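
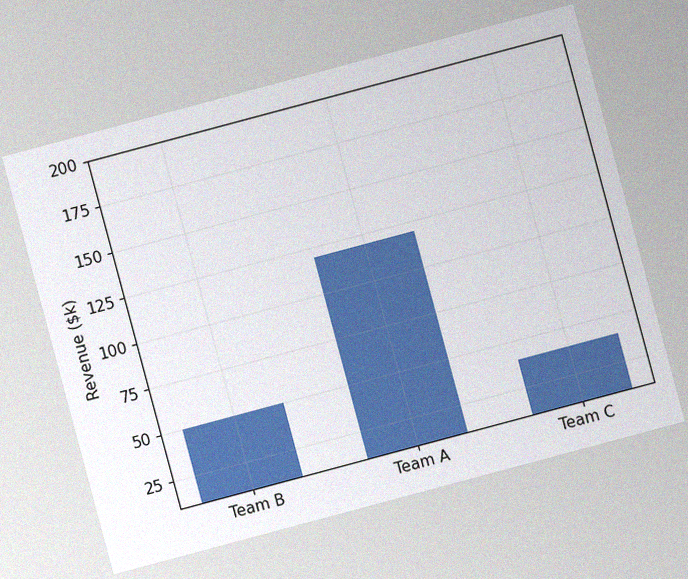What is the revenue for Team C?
$40k

The chart is tilted about 15° counter-clockwise, with some photo noise. Reading along the chart's y-axis, the Team C bar reaches $40k.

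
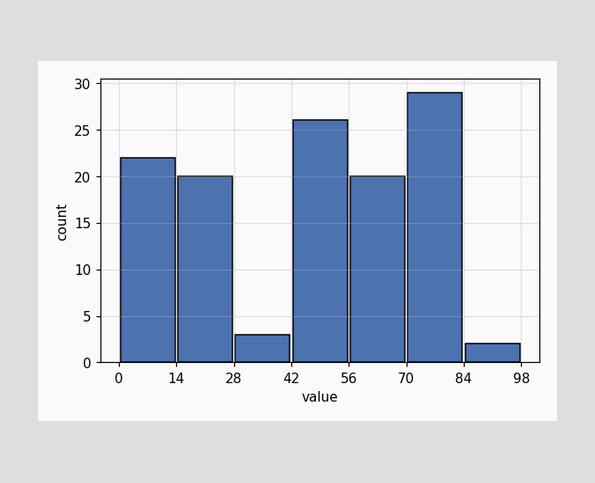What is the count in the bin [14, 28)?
20

The [14, 28) bin has height 20.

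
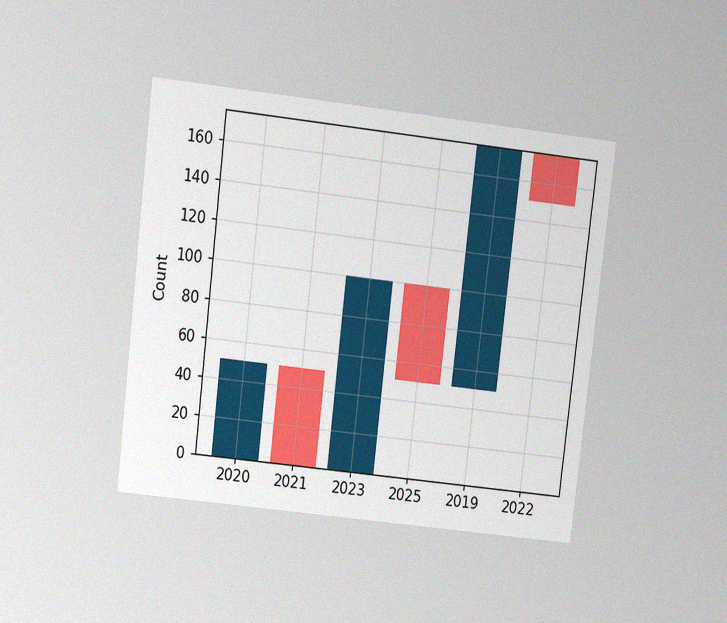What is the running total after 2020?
The chart is tilted about 7° clockwise and viewed at a slight angle, with some photo noise. After 2020 the running total reaches 50.

50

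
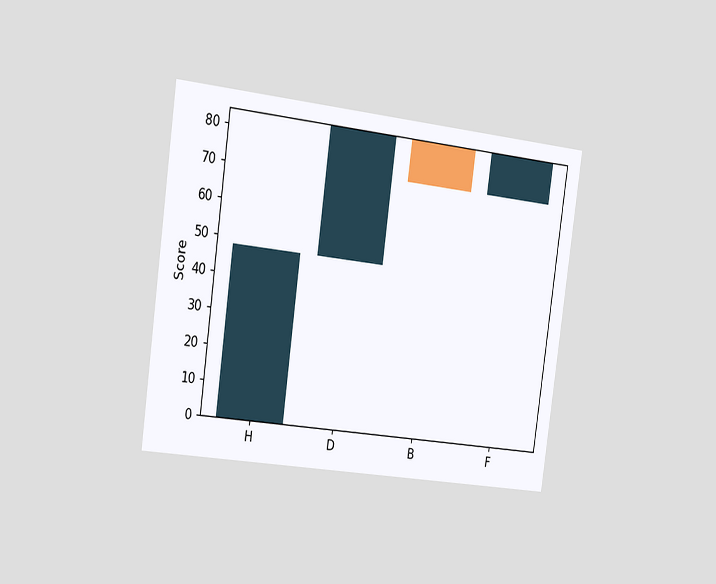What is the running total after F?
84

The chart is tilted about 8° clockwise and viewed slightly from the left. After F the running total reaches 84.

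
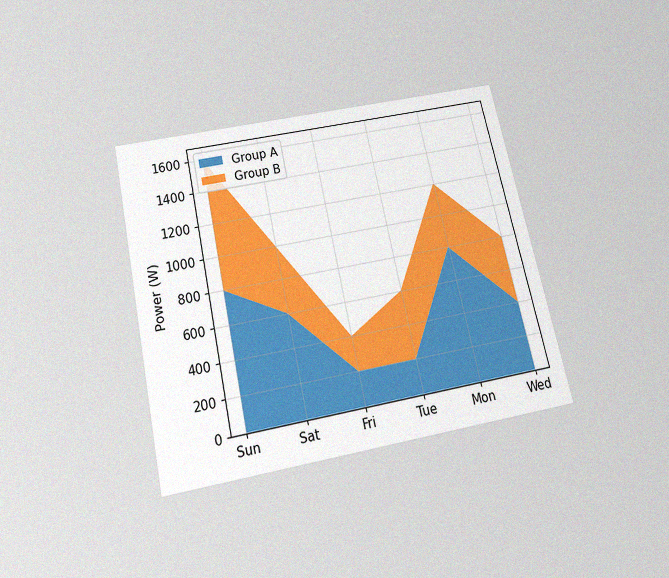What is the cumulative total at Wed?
800W

The chart is tilted about 12° counter-clockwise and viewed slightly from below, with some photo noise. The stacked total at Wed reaches 800W.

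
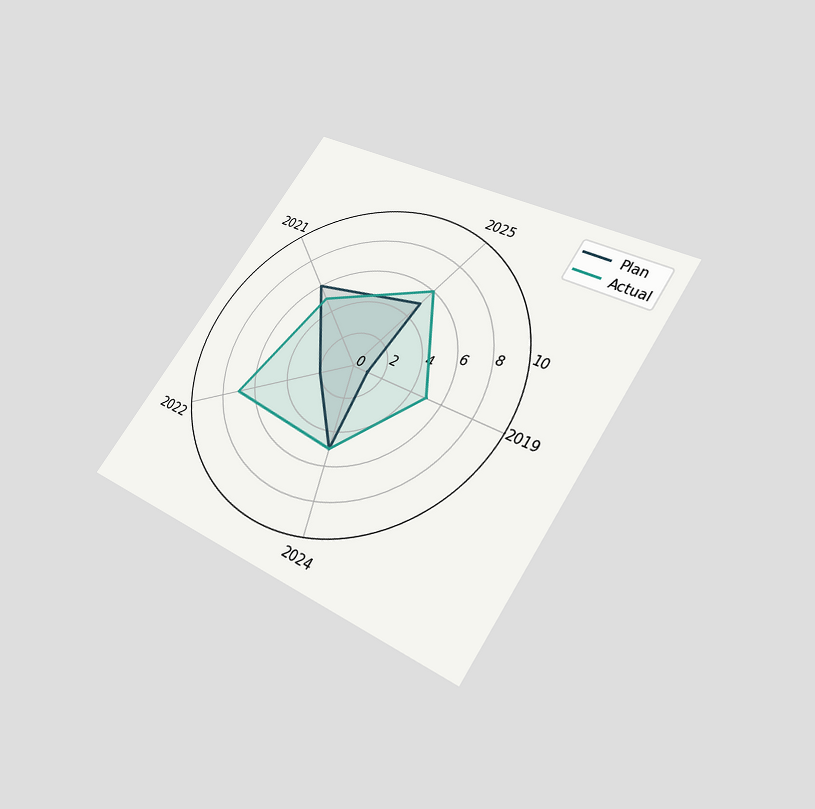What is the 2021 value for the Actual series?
5

The chart is tilted about 34° clockwise and viewed slightly from below. On the 2021 axis, Actual reaches 5.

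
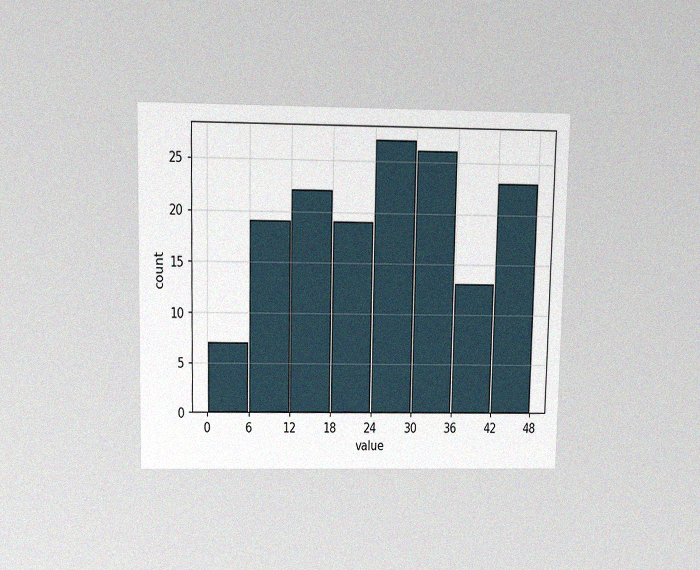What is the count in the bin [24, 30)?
The chart is viewed slightly from above, with some photo noise. The [24, 30) bin has height 27.

27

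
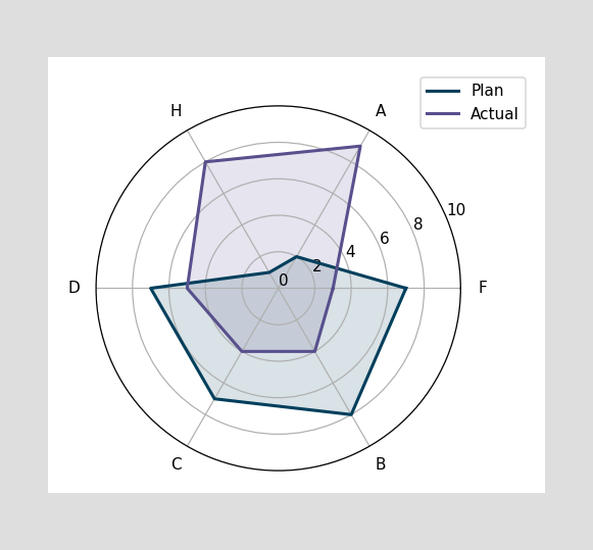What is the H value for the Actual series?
8

On the H axis, Actual reaches 8.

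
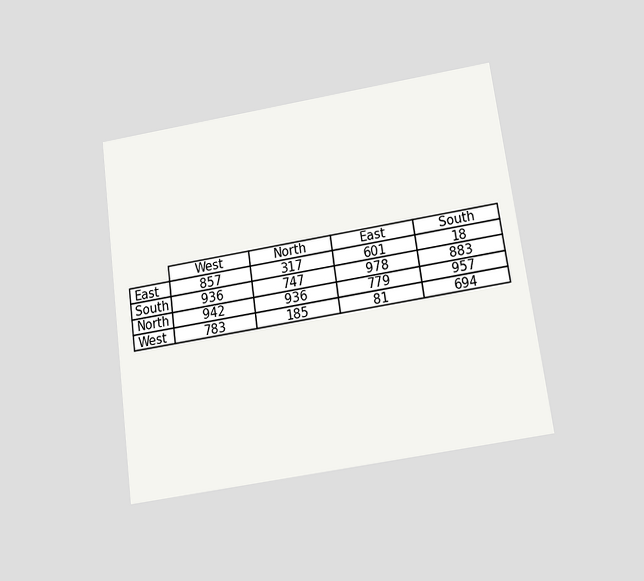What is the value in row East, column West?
The chart is tilted about 8° counter-clockwise and viewed slightly from below. The (East, West) cell reads 857.

857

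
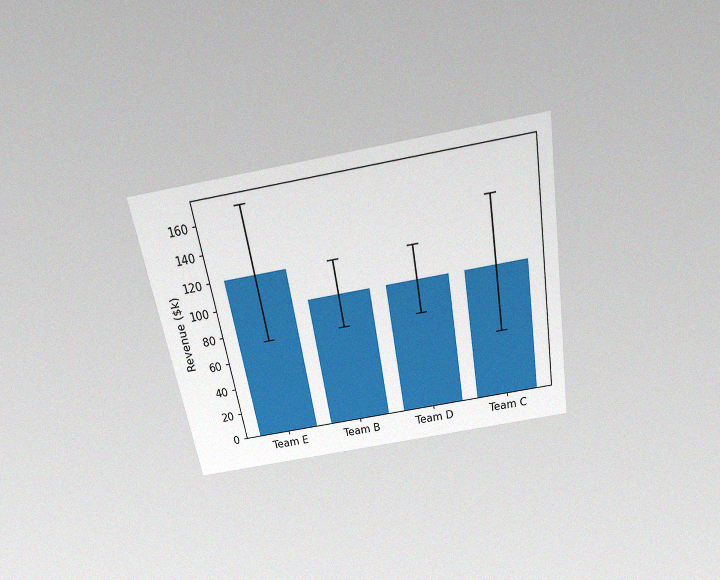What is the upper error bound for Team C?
The chart is tilted about 10° counter-clockwise and viewed slightly from above, with some photo noise. The Team C bar's upper whisker reaches $144k.

$144k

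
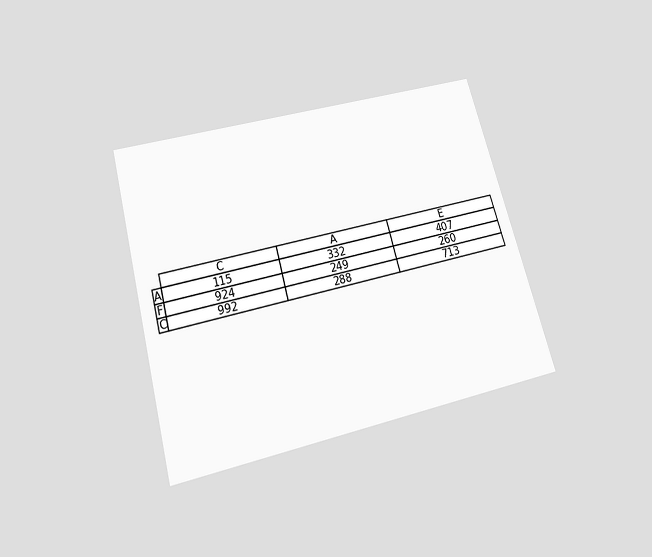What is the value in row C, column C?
992

The chart is tilted about 15° counter-clockwise and viewed slightly from below. The (C, C) cell reads 992.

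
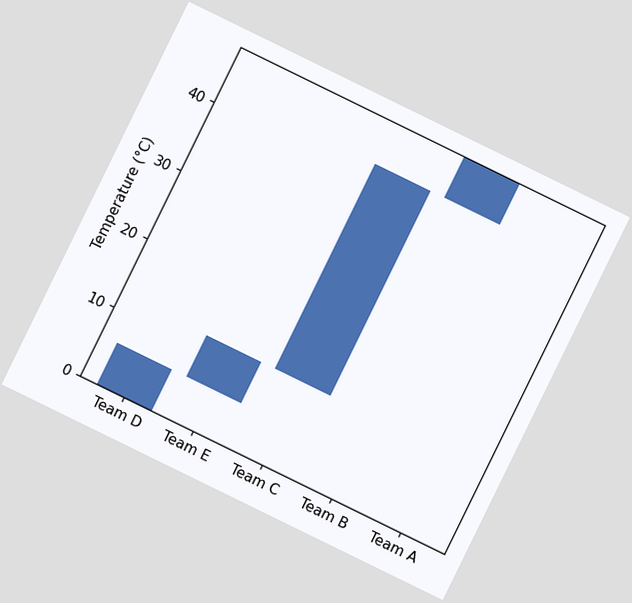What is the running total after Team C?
42°C

The chart is tilted about 26° clockwise. After Team C the running total reaches 42°C.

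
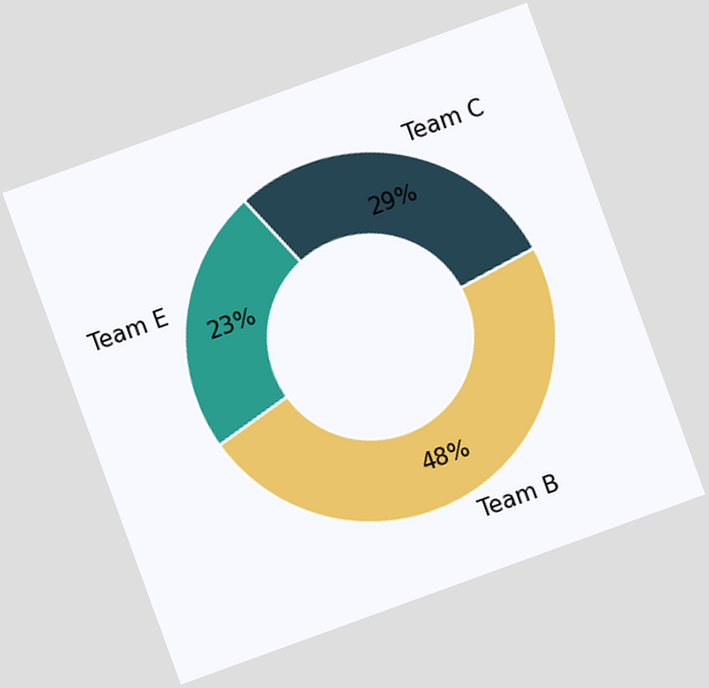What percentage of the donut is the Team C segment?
29%

The chart is tilted about 20° counter-clockwise. The Team C segment takes up 29% of the ring.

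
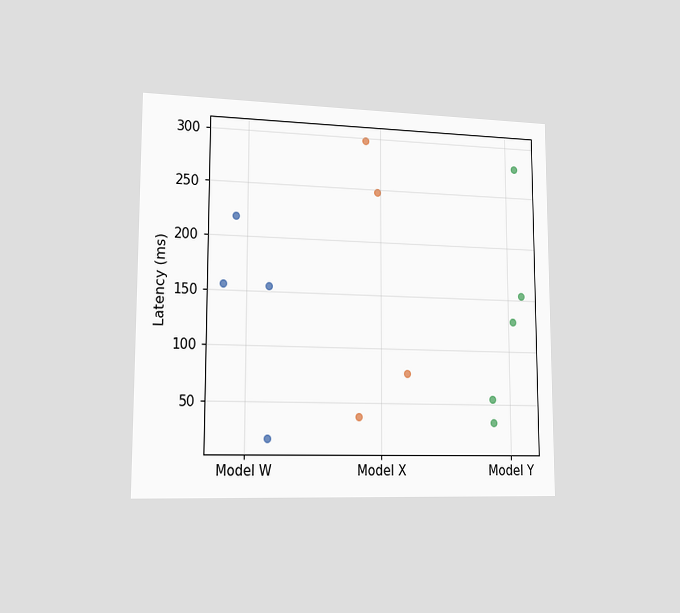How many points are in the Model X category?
The chart is viewed slightly from the left. Counting the markers in the Model X column gives 4.

4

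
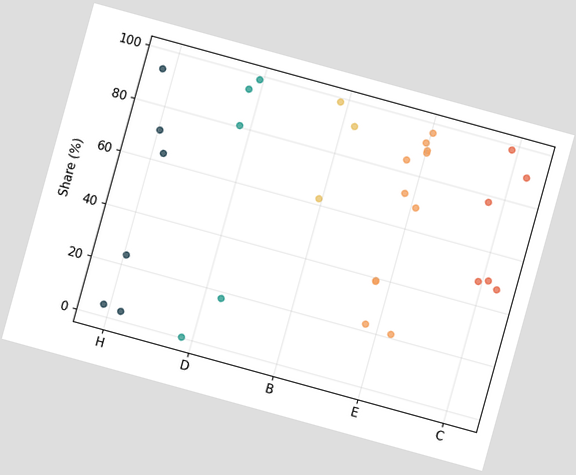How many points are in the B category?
The chart is tilted about 15° clockwise. Counting the markers in the B column gives 3.

3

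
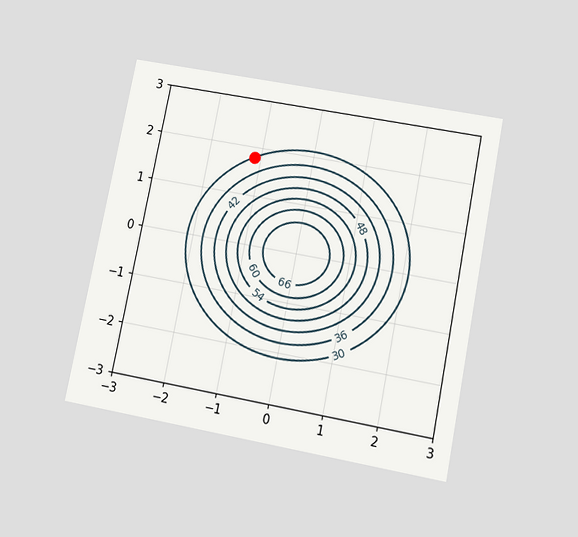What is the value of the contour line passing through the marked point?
The chart is tilted about 11° clockwise and viewed slightly from below. The marked point sits on the contour labelled 30.

30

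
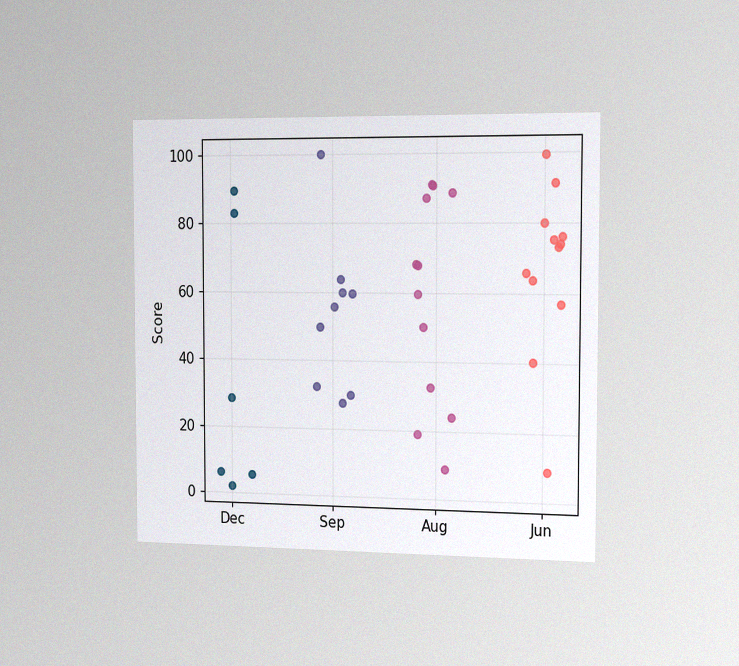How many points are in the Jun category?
The chart is viewed slightly from the right, with some photo noise. Counting the markers in the Jun column gives 12.

12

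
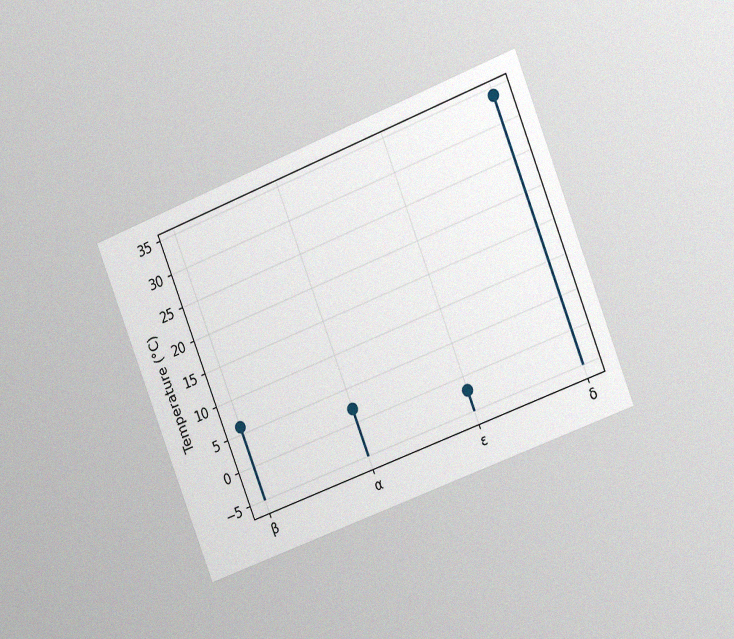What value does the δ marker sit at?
34°C

The chart is tilted about 21° counter-clockwise and viewed slightly from the right, with some photo noise. The δ marker sits at 34°C.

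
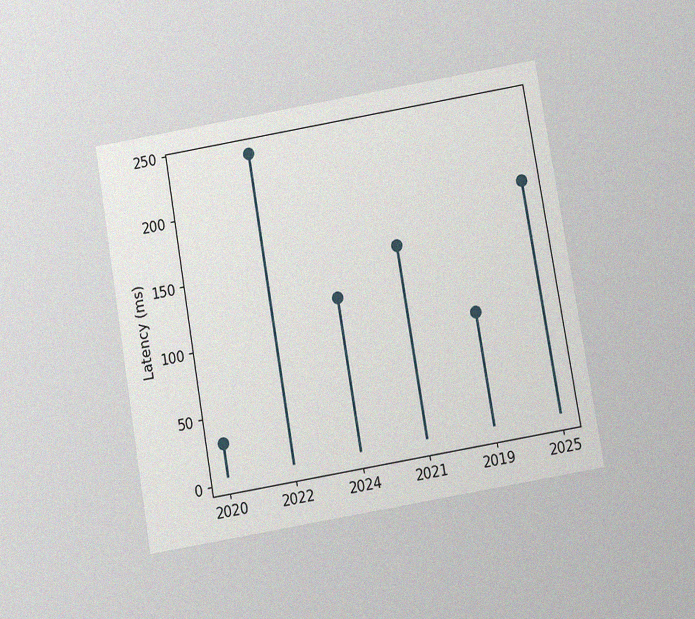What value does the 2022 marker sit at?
The chart is tilted about 10° counter-clockwise and viewed slightly from below, with some photo noise. The 2022 marker sits at 240ms.

240ms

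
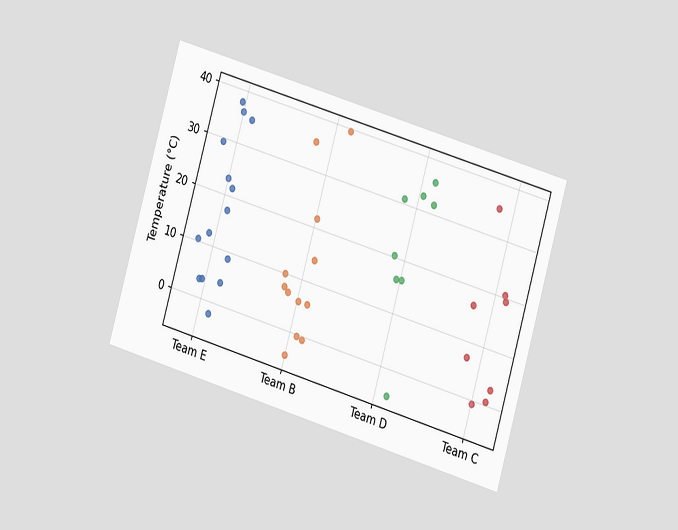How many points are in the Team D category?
The chart is tilted about 16° clockwise and viewed at a slight angle. Counting the markers in the Team D column gives 8.

8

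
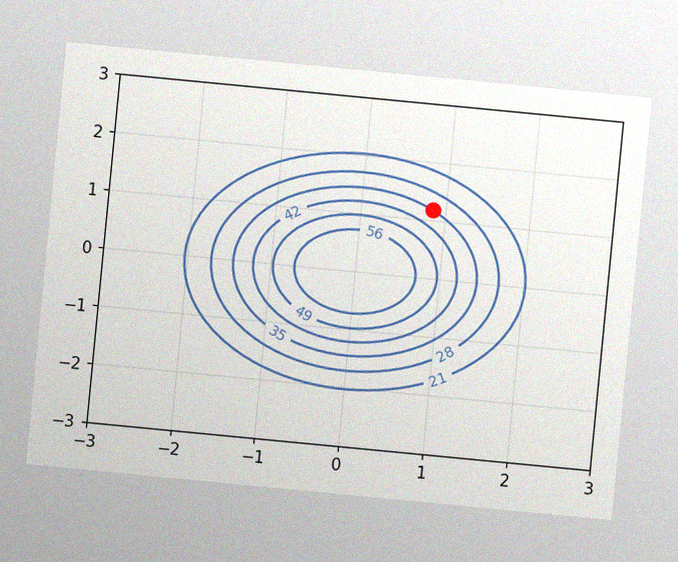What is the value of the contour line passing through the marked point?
The chart is tilted about 5° clockwise, with some photo noise. The marked point sits on the contour labelled 35.

35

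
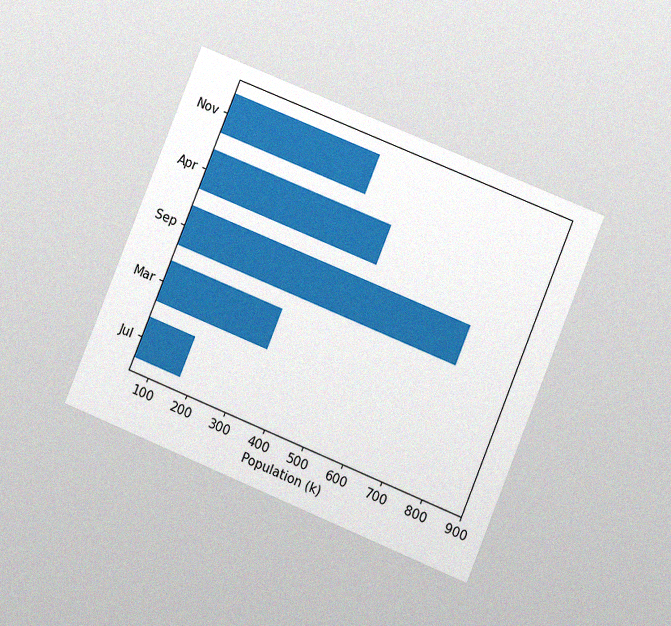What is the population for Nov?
The chart is tilted about 22° clockwise and viewed at a slight angle, with some photo noise. Reading along the chart's x-axis, the Nov bar reaches 425k.

425k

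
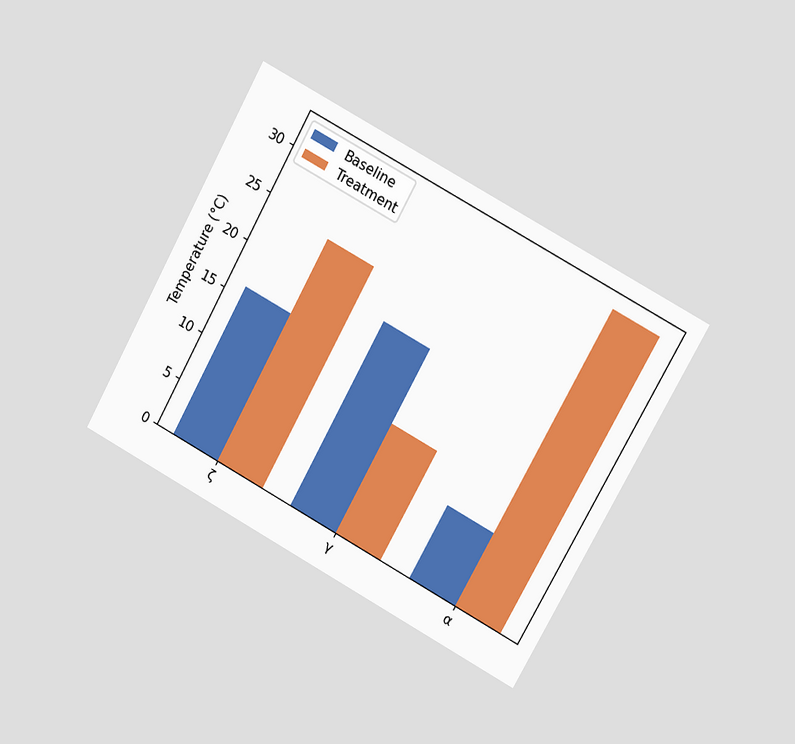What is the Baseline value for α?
8°C

The chart is tilted about 29° clockwise and viewed slightly from the right. The Baseline bar at α reaches 8°C on the y-axis.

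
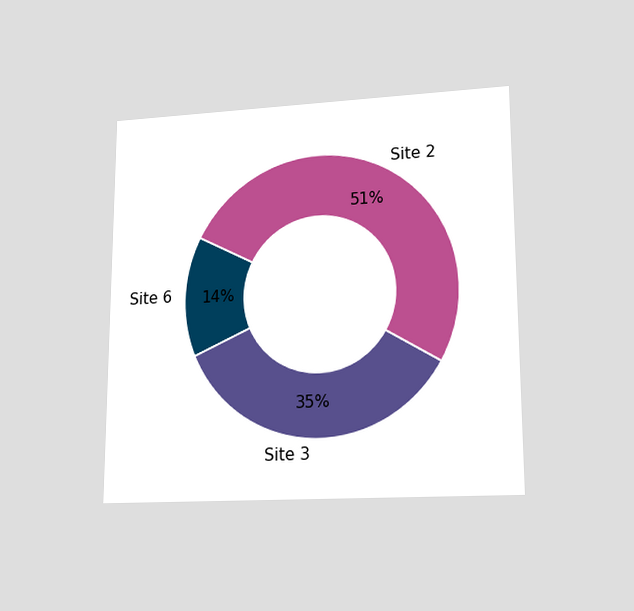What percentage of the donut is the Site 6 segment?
14%

The chart is viewed at a slight angle. The Site 6 segment takes up 14% of the ring.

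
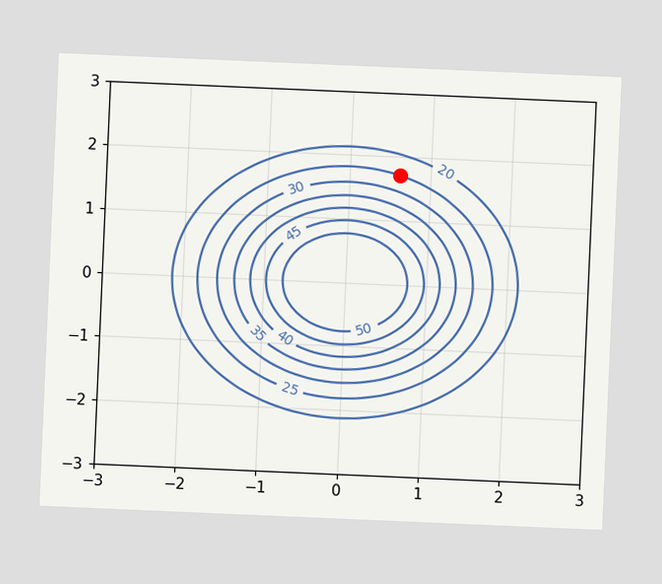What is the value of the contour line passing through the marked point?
The chart is tilted about 2° clockwise. The marked point sits on the contour labelled 25.

25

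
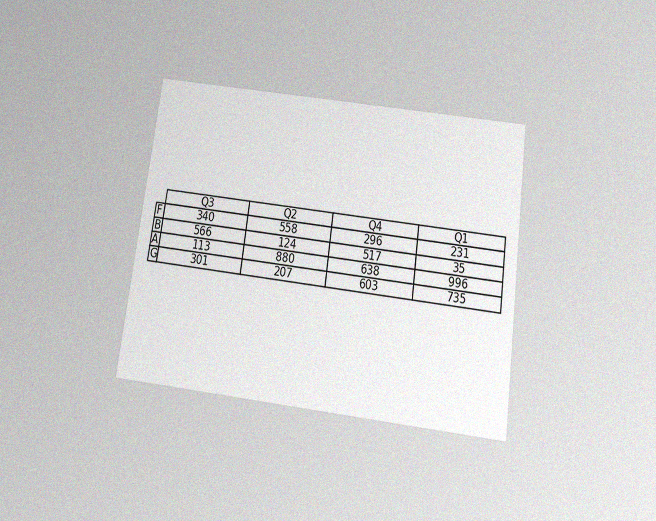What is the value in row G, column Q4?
The chart is tilted about 8° clockwise and viewed slightly from below, with some photo noise. The (G, Q4) cell reads 603.

603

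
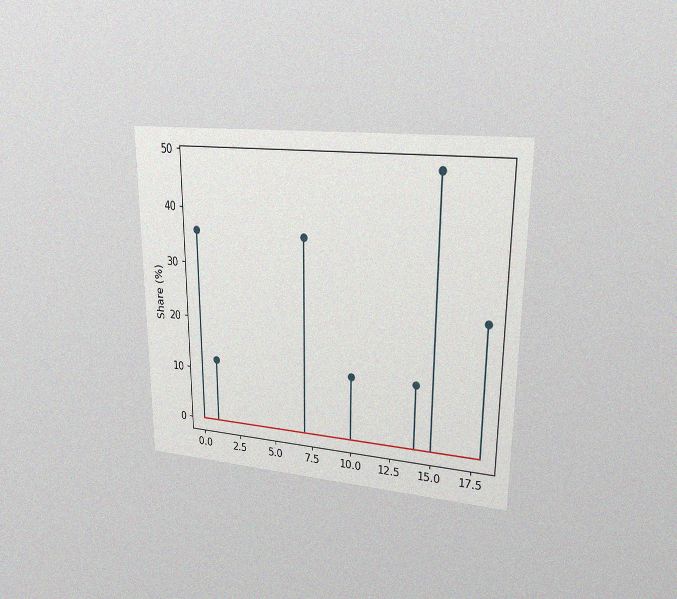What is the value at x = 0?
The chart is viewed at a slight angle, with some photo noise. The stem at x=0 reaches 36%.

36%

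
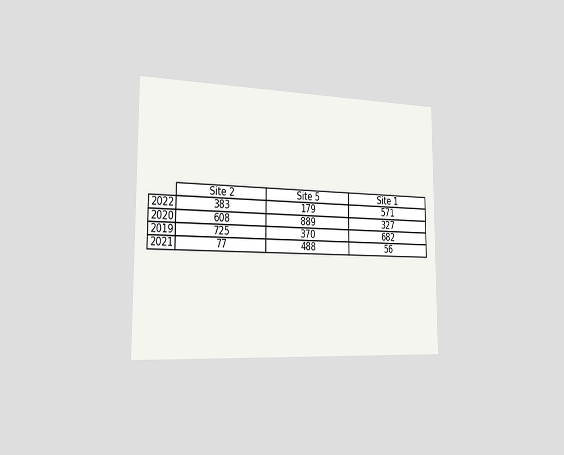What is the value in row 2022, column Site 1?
571

The chart is viewed slightly from the left. The (2022, Site 1) cell reads 571.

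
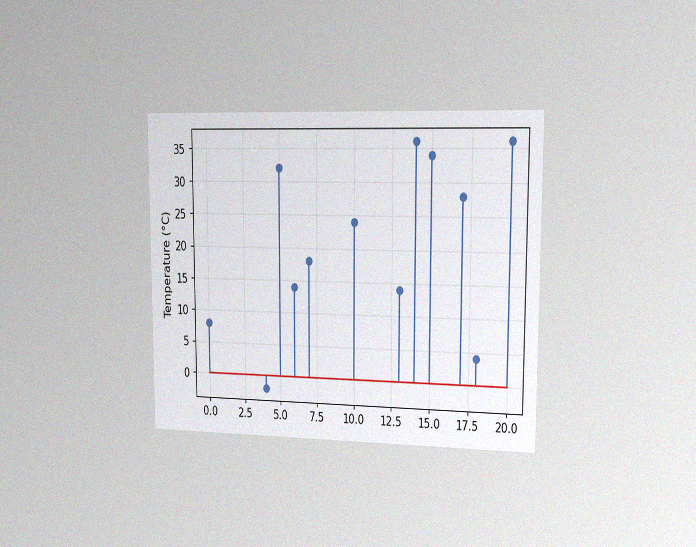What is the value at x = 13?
14°C

The chart is viewed slightly from the right, with some photo noise. The stem at x=13 reaches 14°C.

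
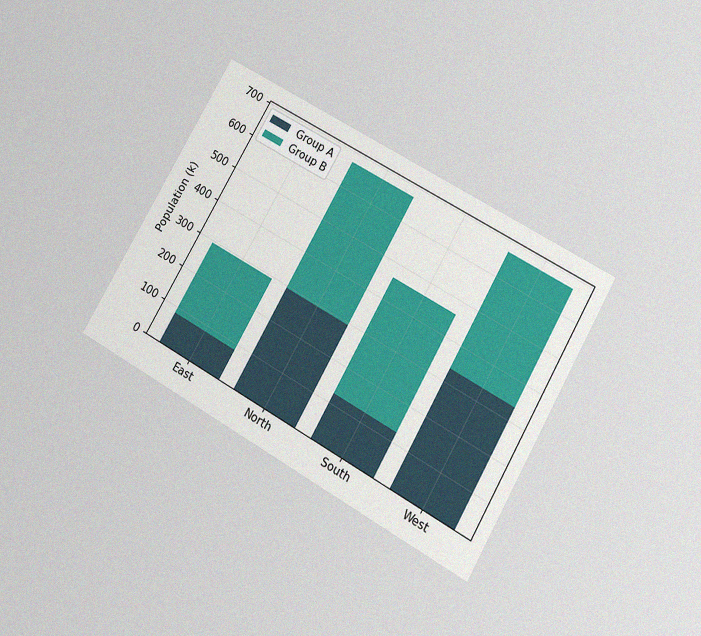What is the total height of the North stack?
672k

The chart is tilted about 30° clockwise and viewed at a slight angle, with some photo noise. The North stack's top reaches 672k on the y-axis.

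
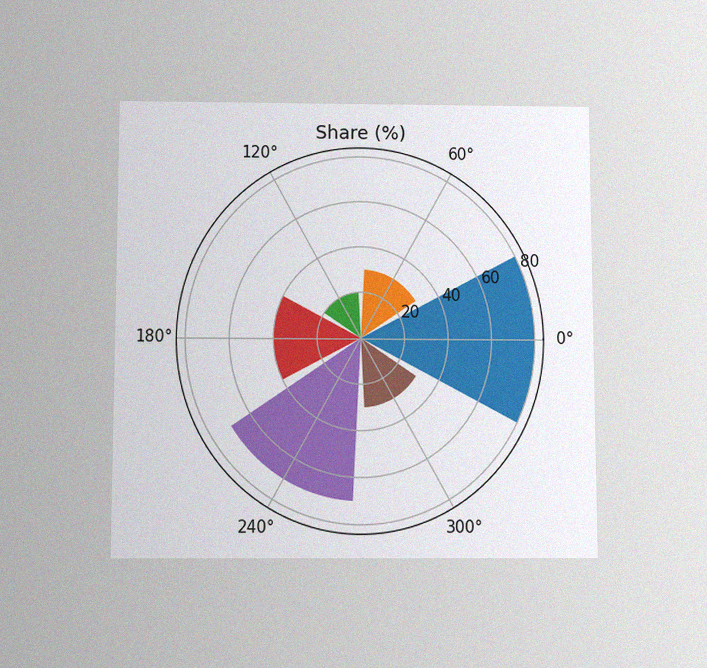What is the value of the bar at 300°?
The chart is viewed slightly from below, with some photo noise. The bar at 300° reaches 30% on the radial axis.

30%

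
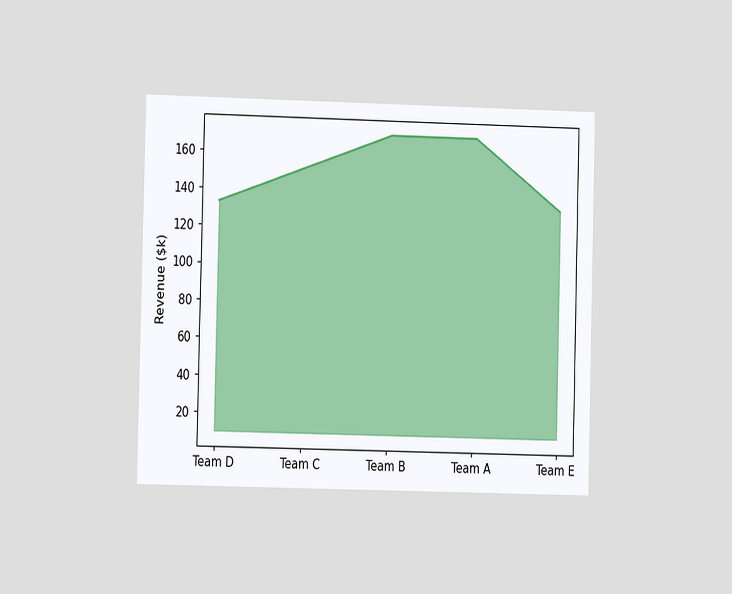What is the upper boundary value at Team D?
$133k

The chart is viewed at a slight angle. At Team D the upper boundary is at $133k.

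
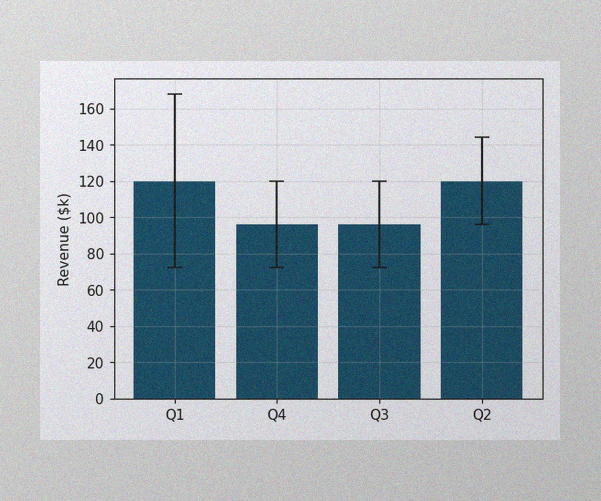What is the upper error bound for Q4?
The image has some photo noise and uneven lighting. The Q4 bar's upper whisker reaches $120k.

$120k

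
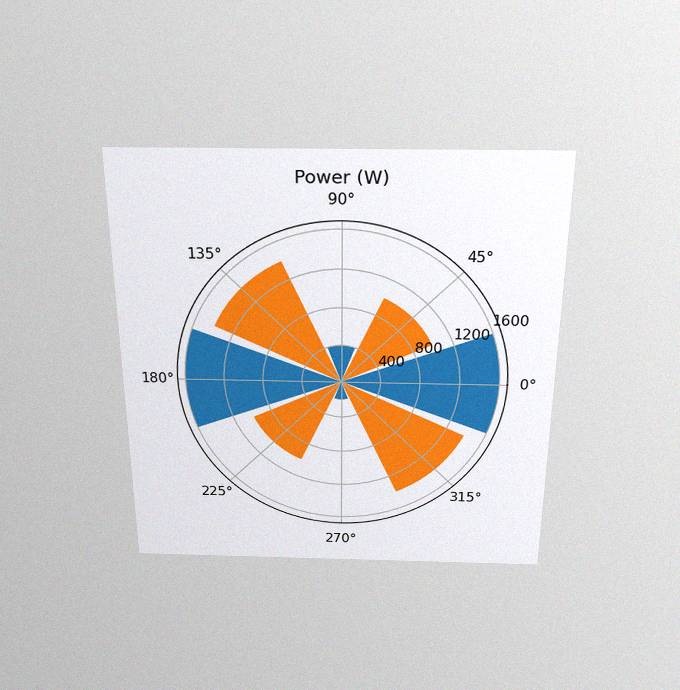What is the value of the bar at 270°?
200W

The chart is viewed slightly from above, with some photo noise. The bar at 270° reaches 200W on the radial axis.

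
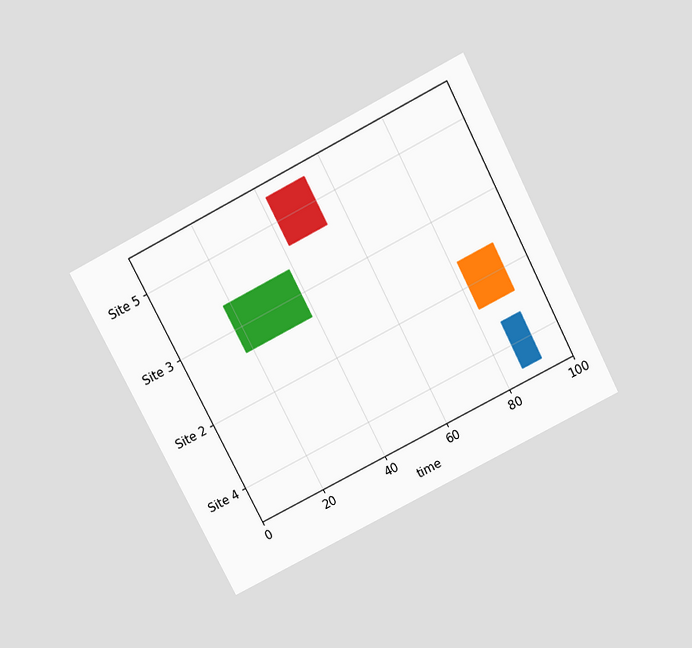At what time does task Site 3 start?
18

The chart is tilted about 27° counter-clockwise and viewed slightly from above. The Site 3 bar begins at t=18.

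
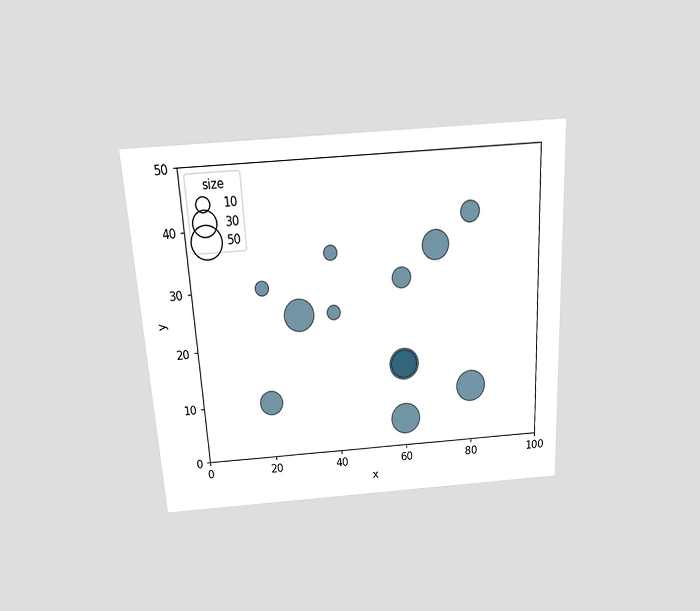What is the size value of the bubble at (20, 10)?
30

The chart is tilted about 3° counter-clockwise and viewed slightly from above. Matching the bubble at (20, 10) against the size legend gives 30.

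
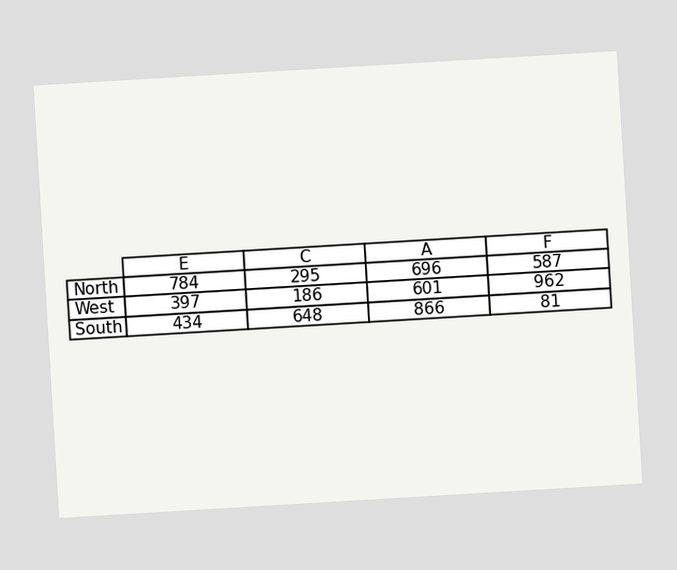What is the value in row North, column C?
The chart is tilted about 3° counter-clockwise. The (North, C) cell reads 295.

295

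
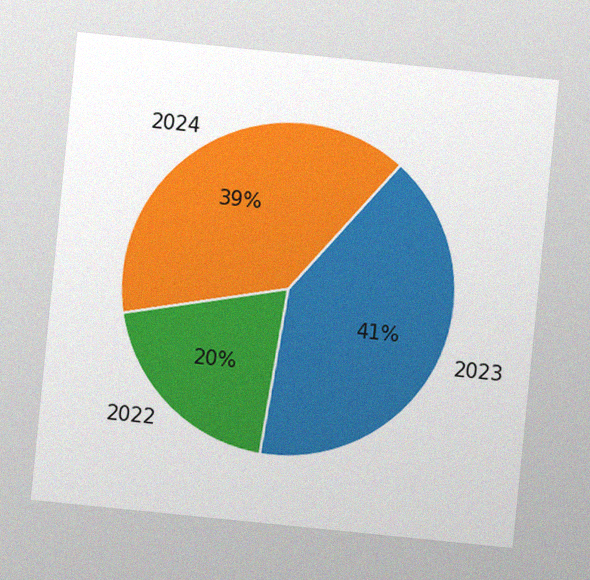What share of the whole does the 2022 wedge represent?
20%

The chart is tilted about 6° clockwise, with some photo noise. The 2022 slice takes up 20% of the pie.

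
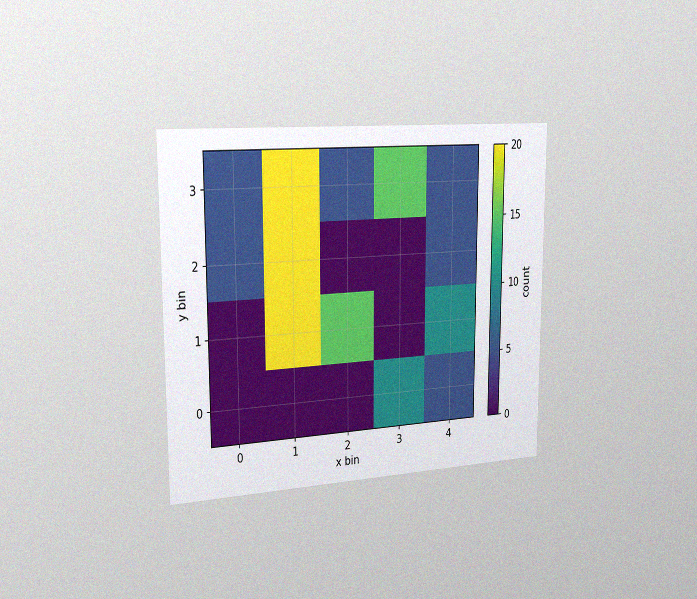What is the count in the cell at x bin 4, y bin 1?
10

The chart is viewed slightly from the left, with some photo noise. Matching the cell (4, 1) against the colorbar gives 10.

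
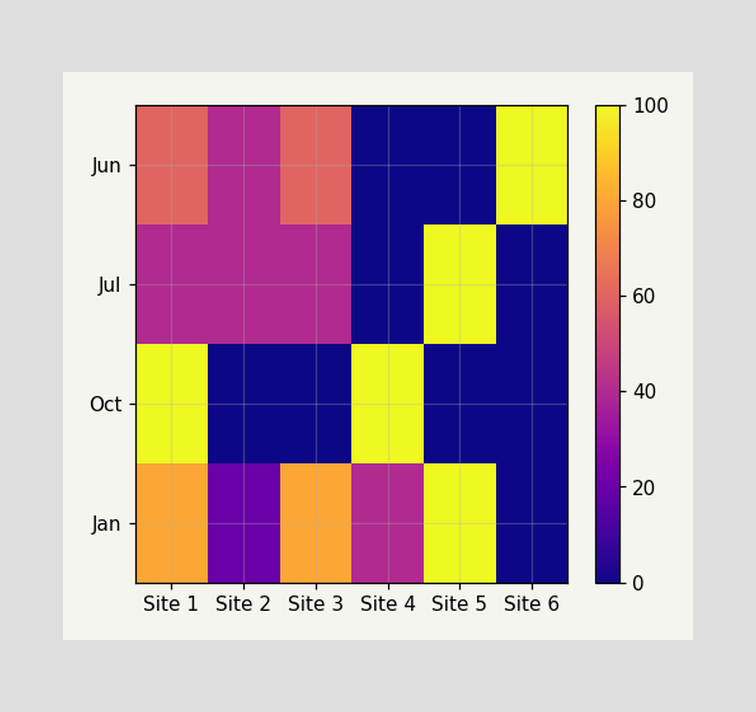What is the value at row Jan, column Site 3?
Matching cell (Jan, Site 3) against the colorbar gives 80.

80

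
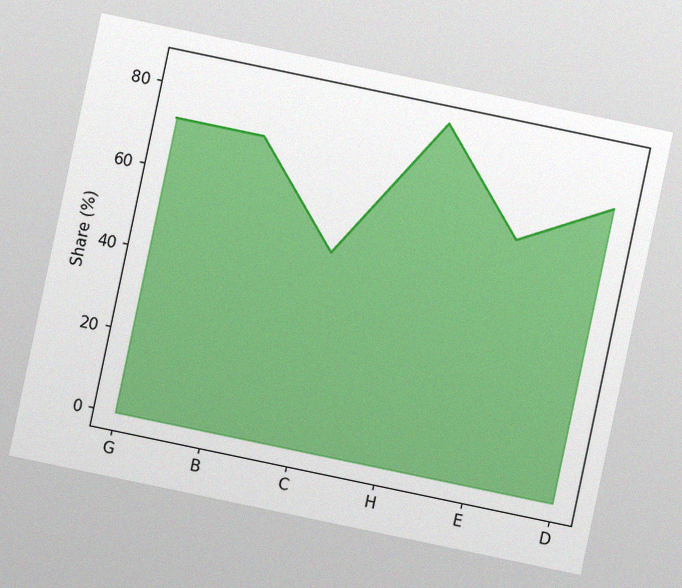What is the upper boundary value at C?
48%

The chart is tilted about 12° clockwise, with some photo noise. At C the upper boundary is at 48%.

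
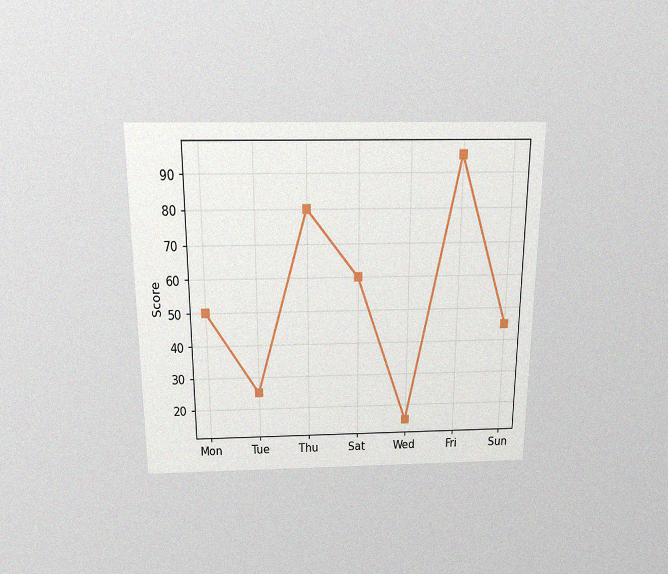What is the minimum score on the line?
The chart is viewed slightly from above, with some photo noise. The lowest point is at Wed, and reading across to the y-axis gives 15.

15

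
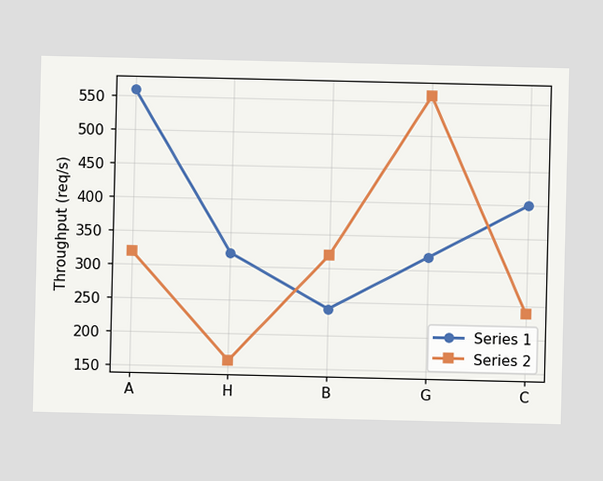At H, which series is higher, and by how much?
At H, Series 1 sits above the other line by 160req/s.

Series 1, by 160req/s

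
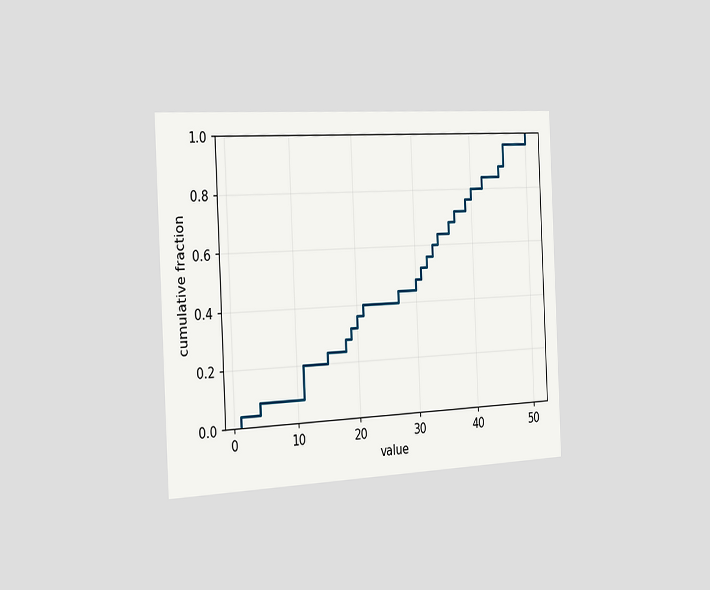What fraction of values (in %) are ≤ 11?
20%

The chart is tilted about 3° counter-clockwise and viewed slightly from the left. At x=11 the ECDF step is at 20%.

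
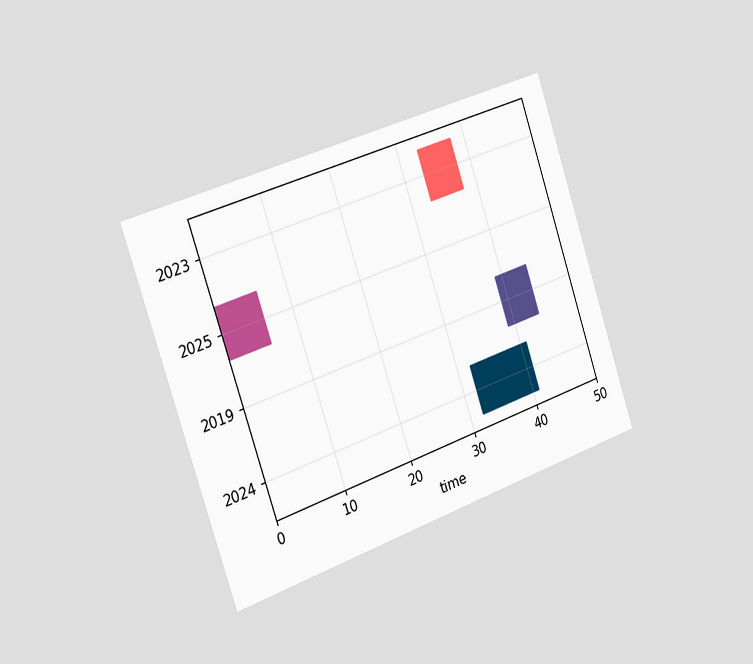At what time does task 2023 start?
33

The chart is tilted about 19° counter-clockwise and viewed slightly from the left. The 2023 bar begins at t=33.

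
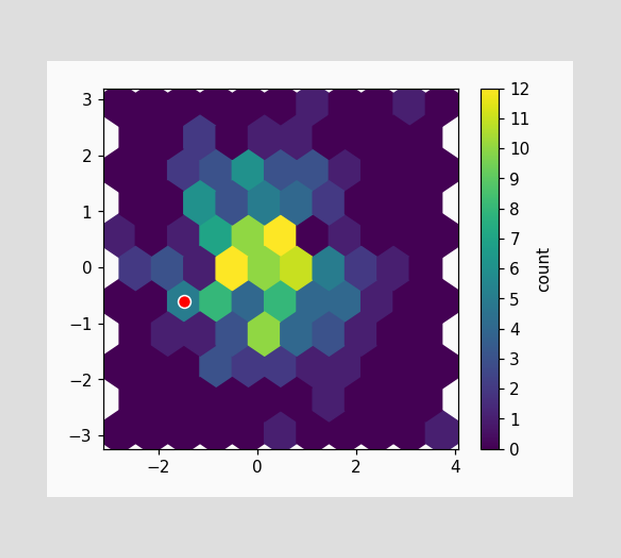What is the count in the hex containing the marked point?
5

The marked hex reads 5 on the colorbar.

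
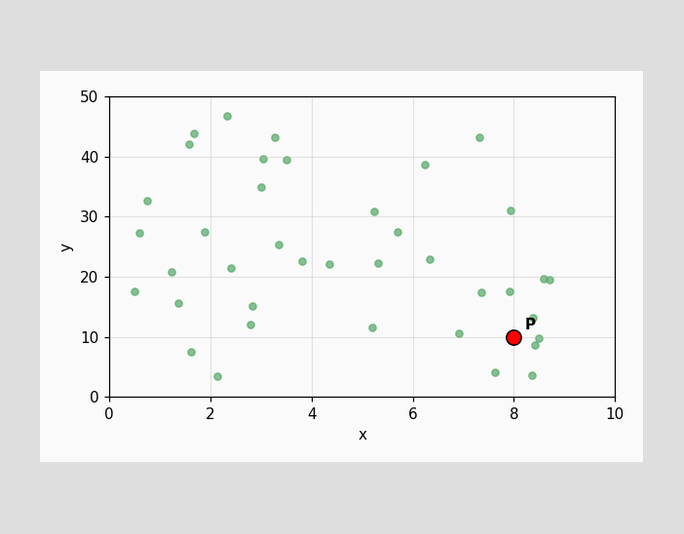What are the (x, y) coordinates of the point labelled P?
Following the gridlines from P to each axis, P sits at (8, 10).

(8, 10)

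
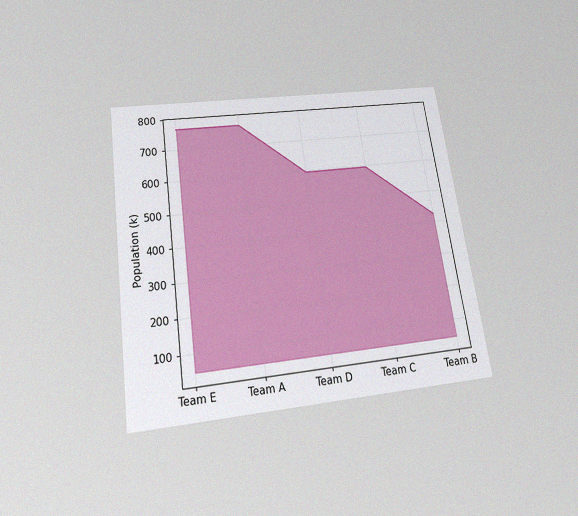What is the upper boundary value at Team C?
The chart is tilted about 8° counter-clockwise and viewed slightly from below, with some photo noise. At Team C the upper boundary is at 595k.

595k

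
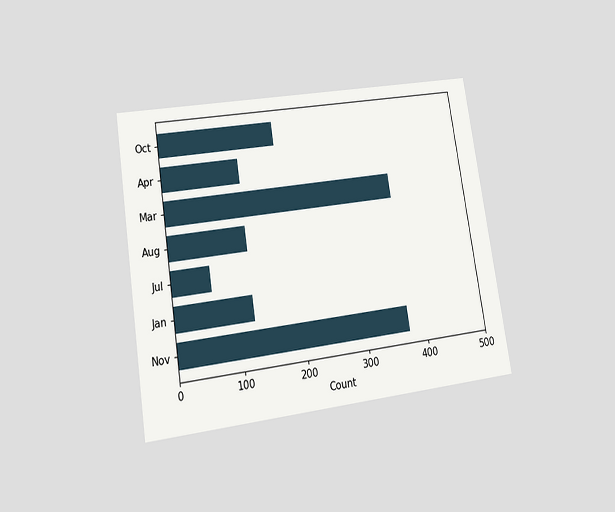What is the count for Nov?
372

The chart is tilted about 9° counter-clockwise and viewed at a slight angle. Reading along the chart's x-axis, the Nov bar reaches 372.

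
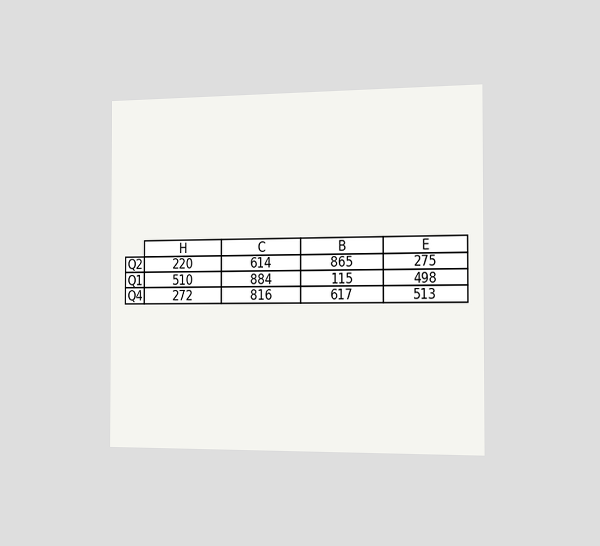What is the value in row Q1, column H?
The chart is viewed slightly from the right. The (Q1, H) cell reads 510.

510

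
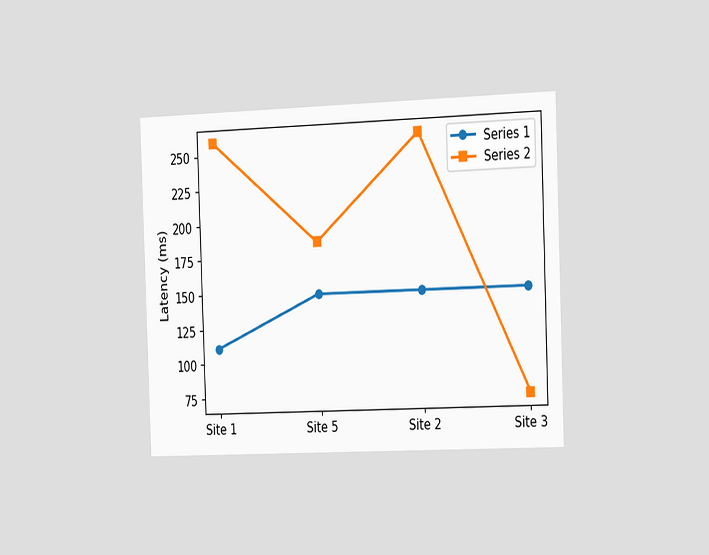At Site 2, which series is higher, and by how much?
Series 2, by 111ms

The chart is tilted about 2° counter-clockwise and viewed slightly from the right. At Site 2, Series 2 sits above the other line by 111ms.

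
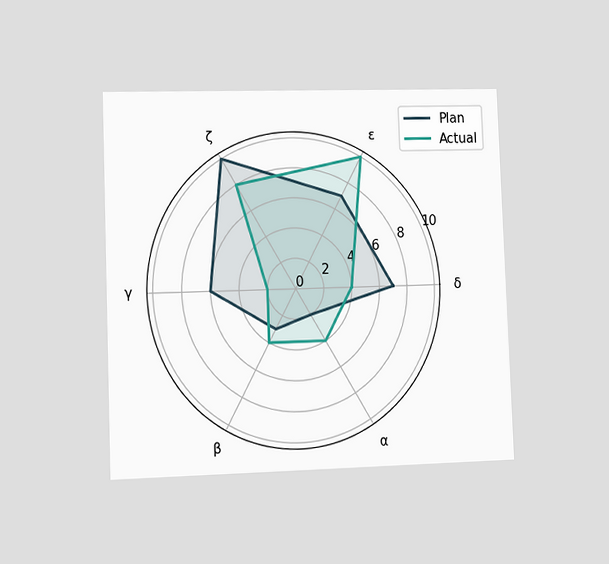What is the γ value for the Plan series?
6

The chart is tilted about 2° counter-clockwise and viewed slightly from the left. On the γ axis, Plan reaches 6.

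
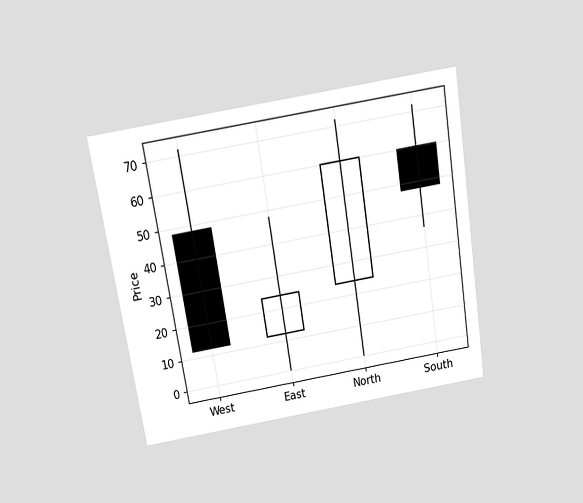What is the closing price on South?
48

The chart is tilted about 9° counter-clockwise and viewed slightly from above. The South candle closes at 48.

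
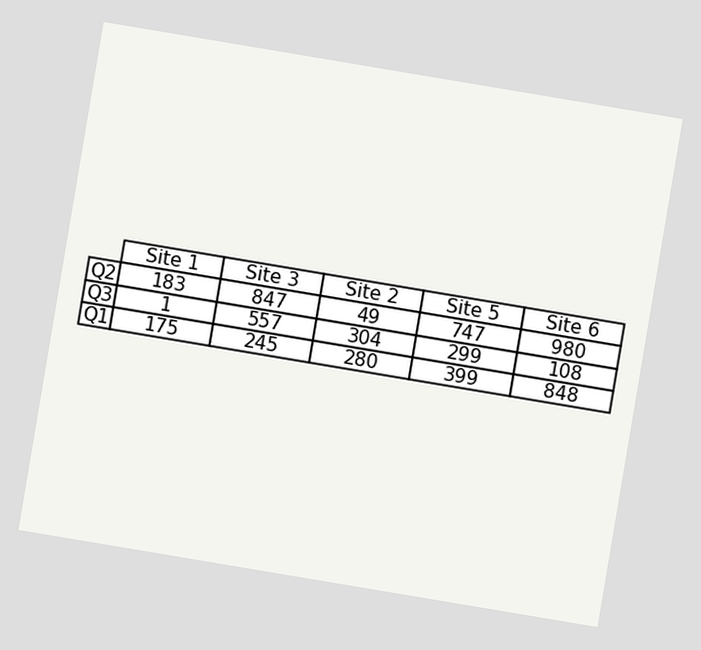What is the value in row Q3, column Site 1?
1

The chart is tilted about 10° clockwise. The (Q3, Site 1) cell reads 1.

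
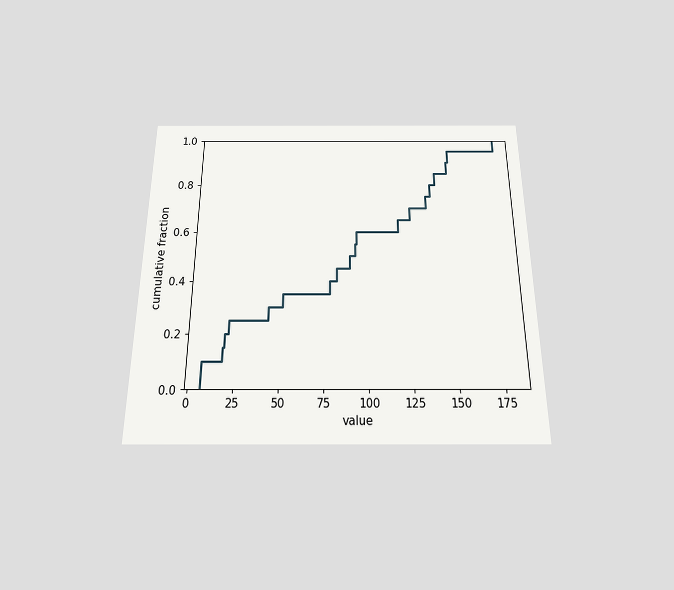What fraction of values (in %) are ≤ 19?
The chart is viewed slightly from below. At x=19 the ECDF step is at 20%.

20%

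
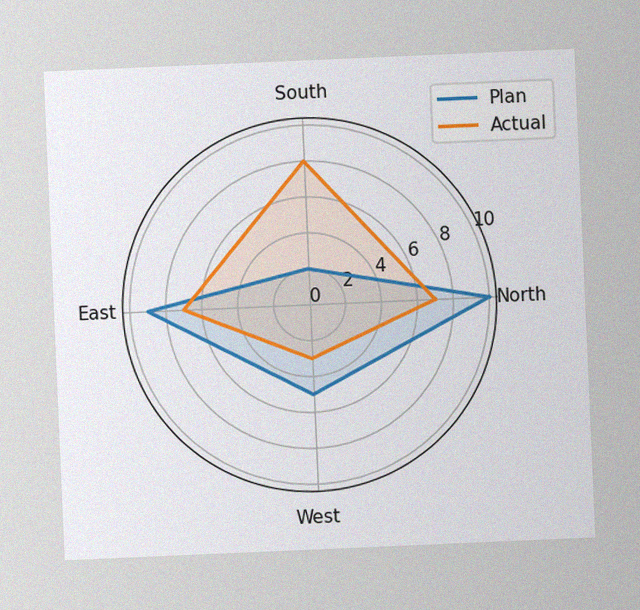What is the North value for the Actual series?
The chart is tilted about 2° counter-clockwise, with some photo noise. On the North axis, Actual reaches 7.

7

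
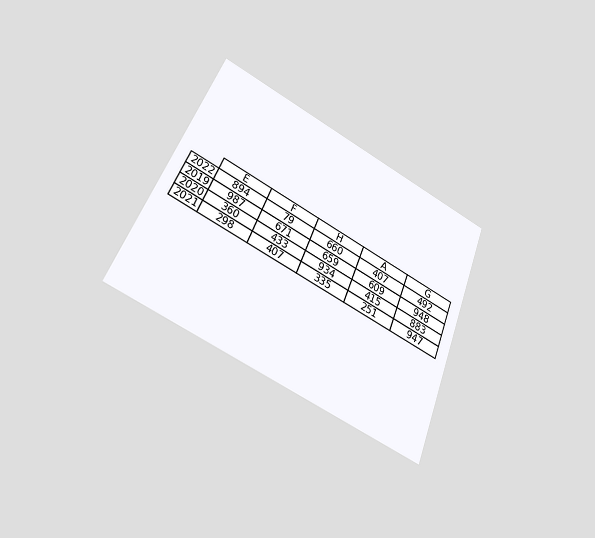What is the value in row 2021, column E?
298

The chart is tilted about 23° clockwise and viewed at a slight angle. The (2021, E) cell reads 298.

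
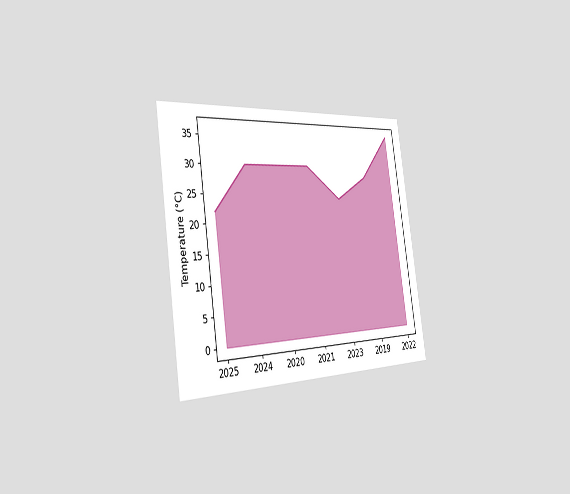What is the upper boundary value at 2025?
22°C

The chart is tilted about 8° counter-clockwise and viewed slightly from the left. At 2025 the upper boundary is at 22°C.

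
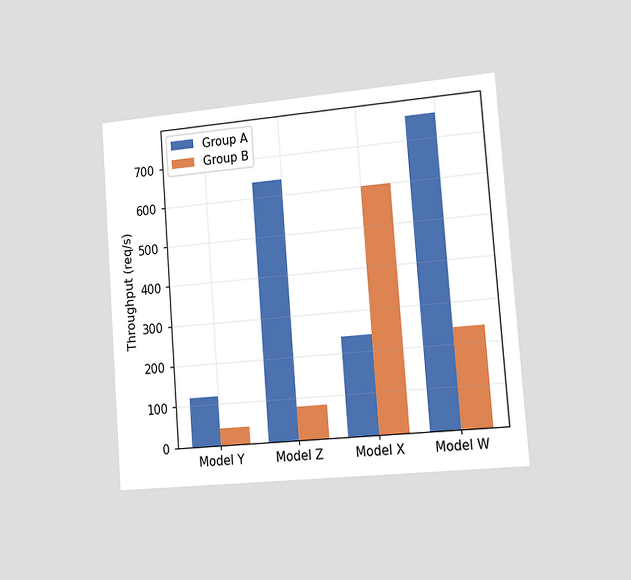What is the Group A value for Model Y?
The chart is tilted about 4° counter-clockwise and viewed slightly from the right. The Group A bar at Model Y reaches 120req/s on the y-axis.

120req/s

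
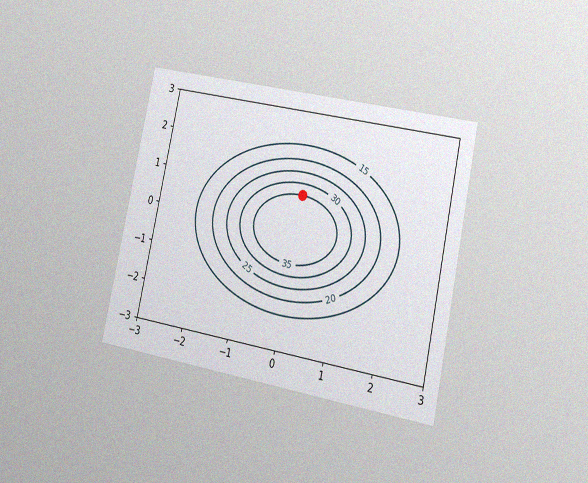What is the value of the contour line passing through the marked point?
The chart is tilted about 12° clockwise and viewed slightly from the right, with some photo noise. The marked point sits on the contour labelled 35.

35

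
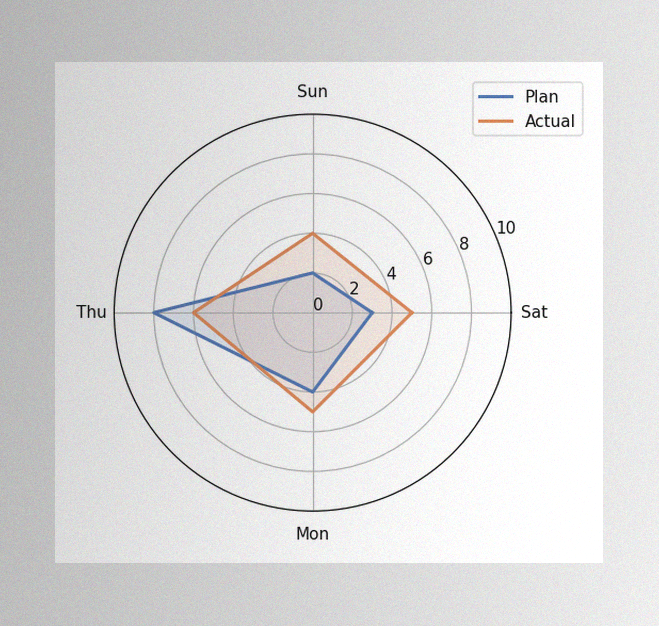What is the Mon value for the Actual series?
5

The image has some photo noise and uneven lighting. On the Mon axis, Actual reaches 5.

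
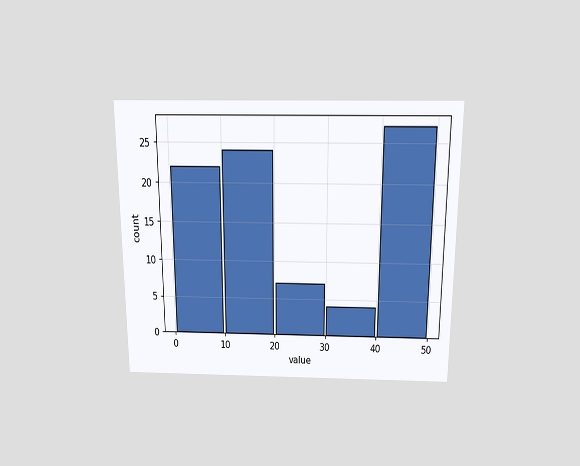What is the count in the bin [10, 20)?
24

The chart is viewed slightly from above. The [10, 20) bin has height 24.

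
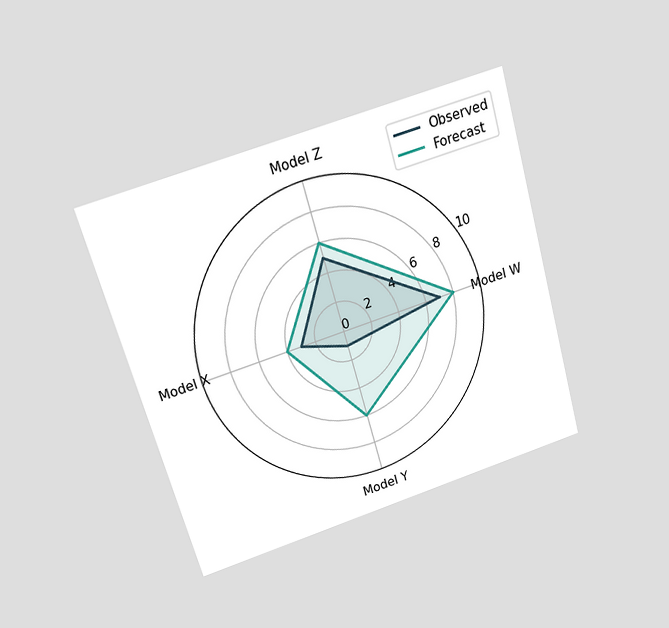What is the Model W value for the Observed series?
The chart is tilted about 16° counter-clockwise and viewed slightly from above. On the Model W axis, Observed reaches 7.

7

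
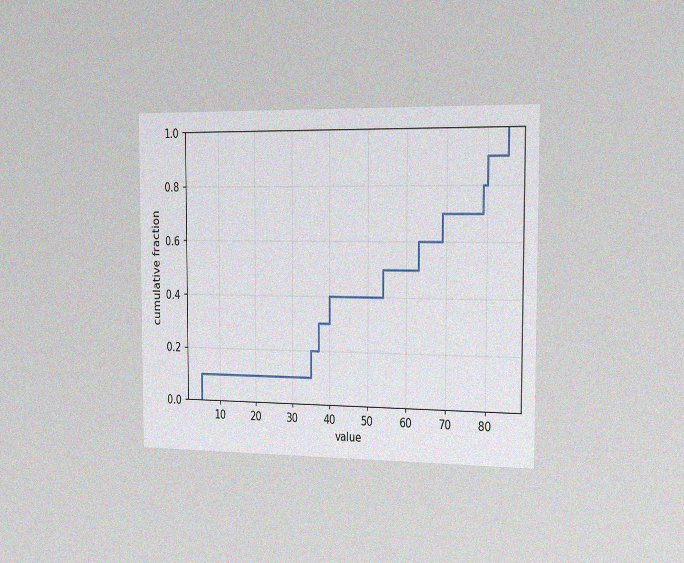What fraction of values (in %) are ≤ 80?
90%

The chart is viewed slightly from the right, with some photo noise. At x=80 the ECDF step is at 90%.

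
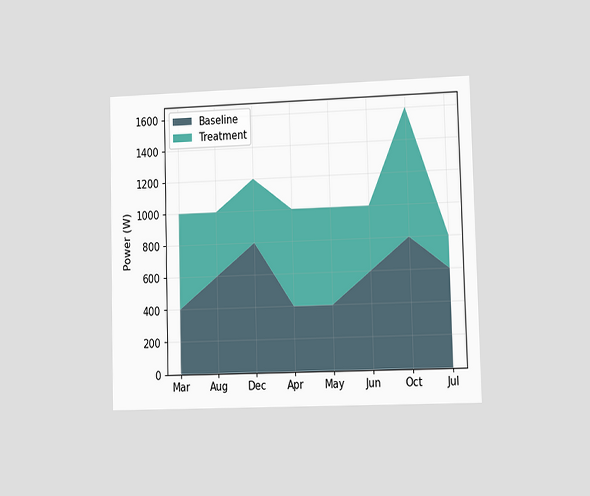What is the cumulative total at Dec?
1200W

The chart is viewed at a slight angle. The stacked total at Dec reaches 1200W.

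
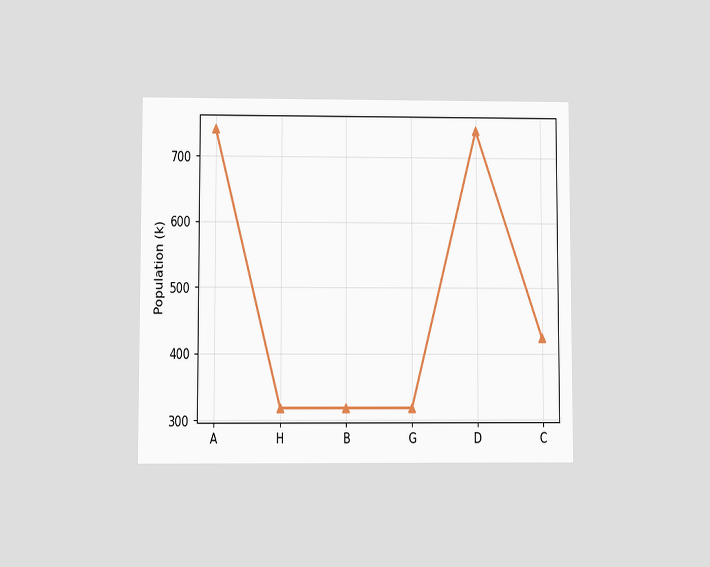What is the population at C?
The chart is viewed at a slight angle. At C, the line is at 424k.

424k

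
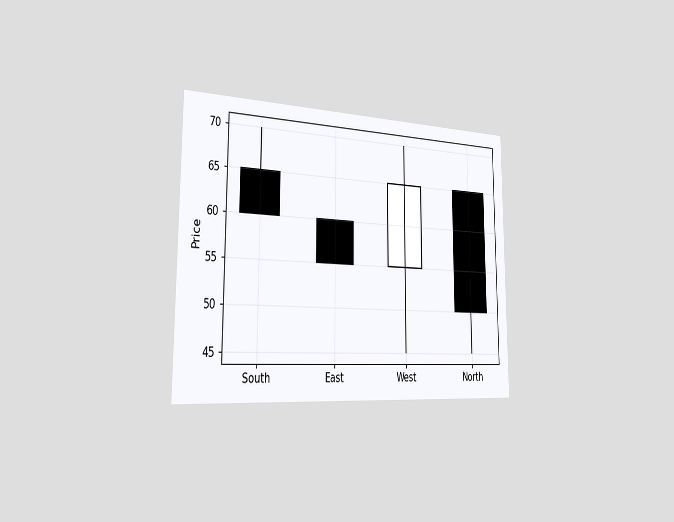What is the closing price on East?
The chart is viewed slightly from the left. The East candle closes at 55.

55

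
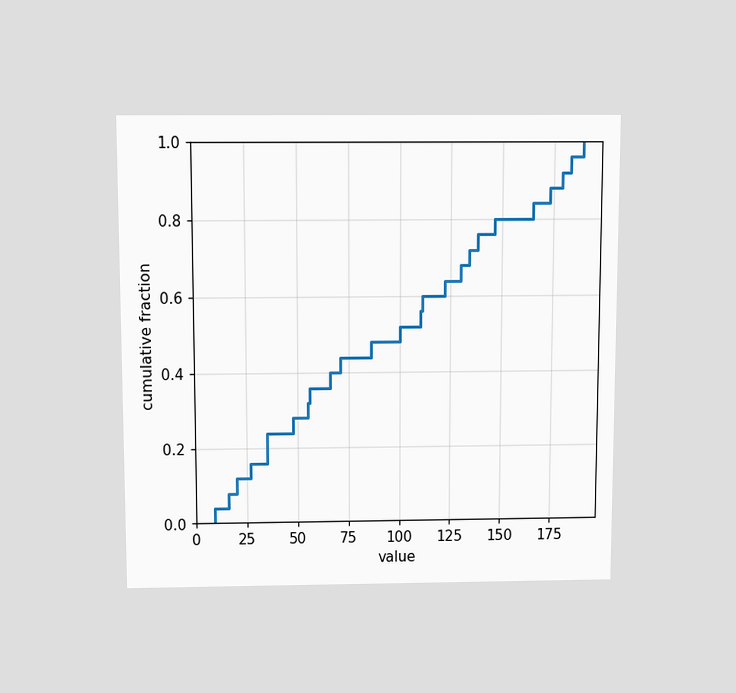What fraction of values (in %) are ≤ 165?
The chart is viewed slightly from above. At x=165 the ECDF step is at 84%.

84%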